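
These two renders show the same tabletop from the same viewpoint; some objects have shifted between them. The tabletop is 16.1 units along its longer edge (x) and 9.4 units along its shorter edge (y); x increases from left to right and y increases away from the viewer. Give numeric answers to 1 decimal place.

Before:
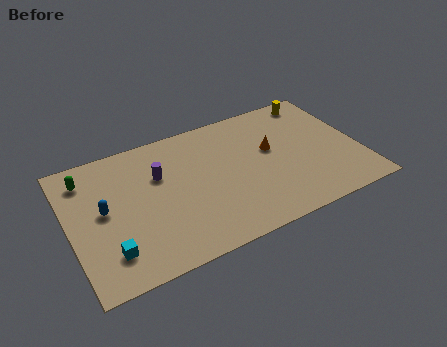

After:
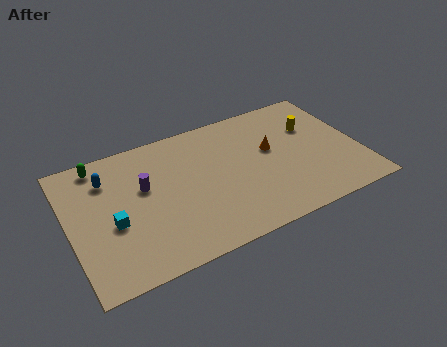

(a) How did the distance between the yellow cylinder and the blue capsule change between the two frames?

-1.3

The distance was about 12.8 in the first image and 11.5 in the second, so they moved 1.3 units closer together.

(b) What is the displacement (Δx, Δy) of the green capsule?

(0.8, 0.7)

The green capsule was at about (1.2, 7.6) and moved to about (2.0, 8.3).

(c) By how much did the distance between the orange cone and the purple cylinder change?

+0.9

They were about 6.2 units apart before and 7.1 after — 0.9 units further apart.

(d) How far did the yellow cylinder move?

2.1

From (14.3, 8.3) to (13.8, 6.3), the yellow cylinder covered √(0.5² + 2.0²) ≈ 2.1 units.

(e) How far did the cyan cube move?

1.8

The cyan cube moved from about (1.9, 2.1) to (2.3, 3.9), a distance of √(0.4² + 1.8²) ≈ 1.8.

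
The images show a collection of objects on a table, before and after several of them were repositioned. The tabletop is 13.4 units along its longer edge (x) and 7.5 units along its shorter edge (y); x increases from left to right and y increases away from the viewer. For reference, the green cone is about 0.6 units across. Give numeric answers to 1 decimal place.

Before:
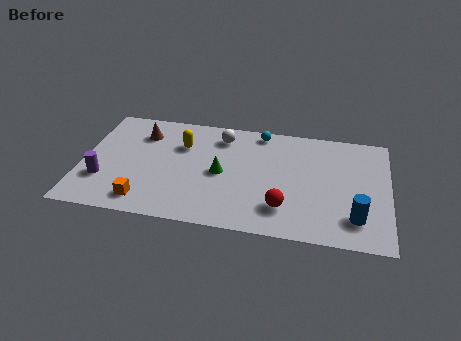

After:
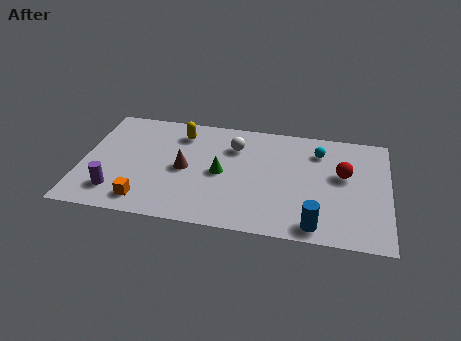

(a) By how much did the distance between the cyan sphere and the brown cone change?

+0.9

They were about 5.3 units apart before and 6.2 after — 0.9 units further apart.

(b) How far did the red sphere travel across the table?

3.6

From (8.9, 1.8) to (11.4, 4.4), the red sphere covered √(2.5² + 2.6²) ≈ 3.6 units.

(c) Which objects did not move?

the green cone and the orange cube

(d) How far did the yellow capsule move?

0.8

The yellow capsule was near (4.3, 5.2) before and (4.2, 6.0) after, so it travelled √(0.1² + 0.8²) ≈ 0.8 units.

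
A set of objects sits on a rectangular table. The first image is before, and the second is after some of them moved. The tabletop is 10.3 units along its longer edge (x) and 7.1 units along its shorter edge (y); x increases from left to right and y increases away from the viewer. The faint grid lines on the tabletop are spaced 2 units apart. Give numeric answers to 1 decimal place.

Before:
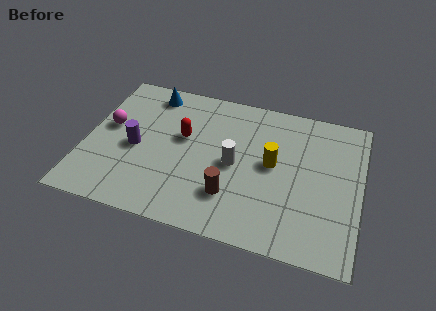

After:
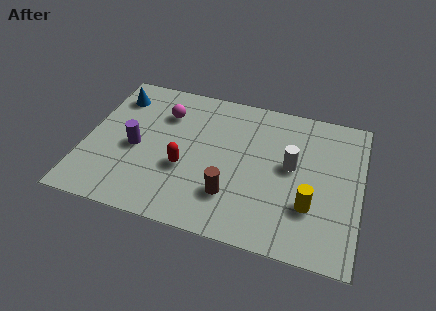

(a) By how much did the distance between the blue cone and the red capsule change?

+1.7

Before: roughly 2.4 units apart; after: 4.1. That's 1.7 units further apart.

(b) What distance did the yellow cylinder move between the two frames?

2.2

The yellow cylinder was near (7.0, 3.8) before and (8.5, 2.2) after, so it travelled √(1.5² + 1.6²) ≈ 2.2 units.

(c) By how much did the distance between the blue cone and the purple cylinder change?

-0.3

Before: roughly 2.9 units apart; after: 2.6. That's 0.3 units closer together.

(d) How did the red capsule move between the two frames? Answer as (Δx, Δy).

(0.2, -1.5)

From the two frames, the red capsule sits at roughly (3.6, 4.2) before and (3.8, 2.7) after.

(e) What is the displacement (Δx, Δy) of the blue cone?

(-1.3, -0.5)

The blue cone started near (2.2, 6.1) and ended near (0.9, 5.6).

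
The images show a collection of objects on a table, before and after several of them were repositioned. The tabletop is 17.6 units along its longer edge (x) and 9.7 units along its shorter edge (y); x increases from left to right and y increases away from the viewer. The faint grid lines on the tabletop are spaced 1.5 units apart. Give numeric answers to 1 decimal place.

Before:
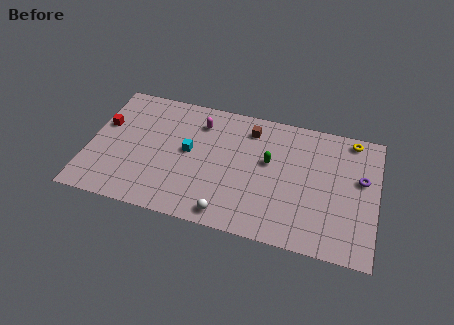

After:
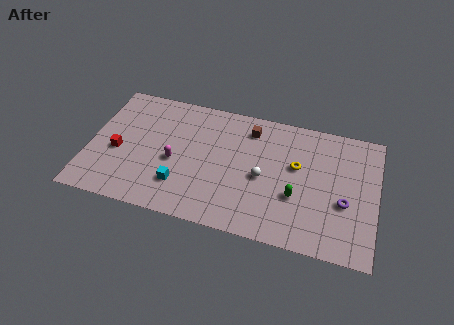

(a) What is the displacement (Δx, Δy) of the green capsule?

(1.8, -2.2)

The green capsule started near (11.0, 5.7) and ended near (12.8, 3.5).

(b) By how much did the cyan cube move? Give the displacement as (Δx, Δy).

(-0.3, -2.7)

The cyan cube was at about (6.1, 5.2) and moved to about (5.8, 2.5).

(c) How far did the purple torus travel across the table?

2.2

The purple torus was near (16.6, 5.8) before and (15.7, 3.8) after, so it travelled √(0.9² + 2.0²) ≈ 2.2 units.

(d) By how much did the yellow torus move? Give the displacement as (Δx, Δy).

(-3.2, -2.9)

The yellow torus started near (15.9, 8.7) and ended near (12.7, 5.8).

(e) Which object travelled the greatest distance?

the yellow torus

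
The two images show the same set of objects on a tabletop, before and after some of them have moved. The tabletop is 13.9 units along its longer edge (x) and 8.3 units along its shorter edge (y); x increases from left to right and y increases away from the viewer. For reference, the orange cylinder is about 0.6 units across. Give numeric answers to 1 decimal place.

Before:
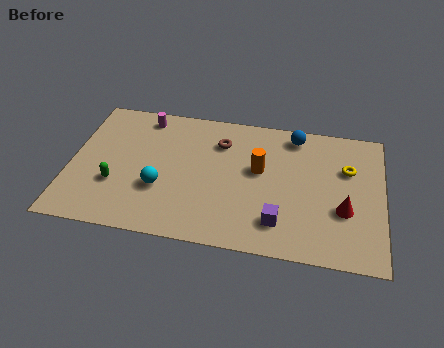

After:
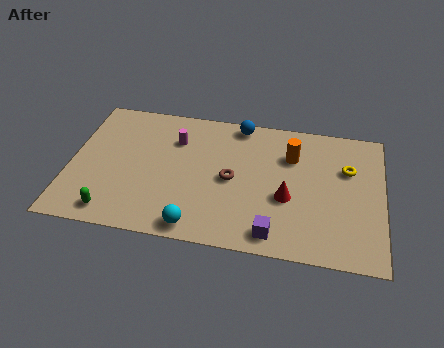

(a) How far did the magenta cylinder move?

1.9

The magenta cylinder was near (3.1, 7.2) before and (4.6, 6.0) after, so it travelled √(1.5² + 1.2²) ≈ 1.9 units.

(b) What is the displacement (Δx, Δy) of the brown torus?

(0.6, -2.2)

From the two frames, the brown torus sits at roughly (6.6, 6.2) before and (7.2, 4.0) after.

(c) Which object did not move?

the yellow torus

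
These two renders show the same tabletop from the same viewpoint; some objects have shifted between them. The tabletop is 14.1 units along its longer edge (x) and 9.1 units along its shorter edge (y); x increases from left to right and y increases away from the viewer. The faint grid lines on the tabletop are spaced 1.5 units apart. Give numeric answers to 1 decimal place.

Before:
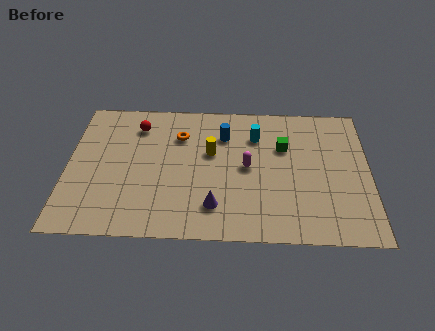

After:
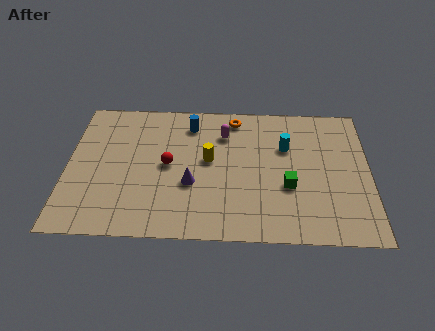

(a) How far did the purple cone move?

1.8

From (6.9, 2.0) to (5.8, 3.4), the purple cone covered √(1.1² + 1.4²) ≈ 1.8 units.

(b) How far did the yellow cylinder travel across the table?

0.5

The yellow cylinder was near (6.7, 5.5) before and (6.6, 5.0) after, so it travelled √(0.1² + 0.5²) ≈ 0.5 units.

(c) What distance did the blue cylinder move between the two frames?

1.7

The blue cylinder was near (7.3, 6.7) before and (5.7, 7.4) after, so it travelled √(1.6² + 0.7²) ≈ 1.7 units.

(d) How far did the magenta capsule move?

2.5

The magenta capsule moved from about (8.4, 4.6) to (7.3, 6.8), a distance of √(1.1² + 2.2²) ≈ 2.5.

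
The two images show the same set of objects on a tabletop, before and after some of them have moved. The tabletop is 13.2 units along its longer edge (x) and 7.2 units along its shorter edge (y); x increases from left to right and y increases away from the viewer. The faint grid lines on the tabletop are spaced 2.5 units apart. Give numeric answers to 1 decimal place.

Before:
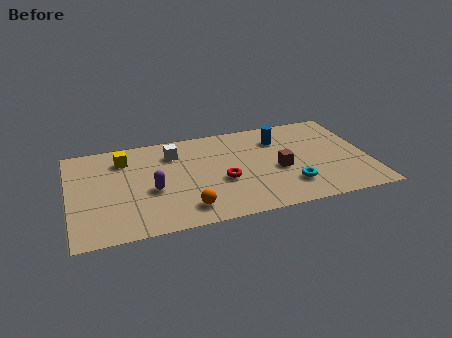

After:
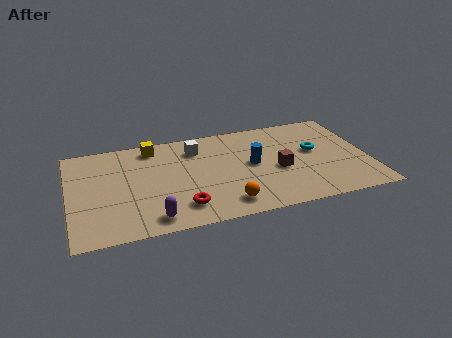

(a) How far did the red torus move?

2.4

From (6.7, 2.9) to (4.8, 1.5), the red torus covered √(1.9² + 1.4²) ≈ 2.4 units.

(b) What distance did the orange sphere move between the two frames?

1.7

From (5.0, 1.3) to (6.7, 1.2), the orange sphere covered √(1.7² + 0.1²) ≈ 1.7 units.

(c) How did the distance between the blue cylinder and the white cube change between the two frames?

-1.7

They were about 4.7 units apart before and 3.0 after — 1.7 units closer together.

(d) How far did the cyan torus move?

2.6

From (9.6, 1.8) to (10.9, 4.1), the cyan torus covered √(1.3² + 2.3²) ≈ 2.6 units.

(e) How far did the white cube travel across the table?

1.0

The white cube was near (4.7, 5.5) before and (5.7, 5.6) after, so it travelled √(1.0² + 0.1²) ≈ 1.0 units.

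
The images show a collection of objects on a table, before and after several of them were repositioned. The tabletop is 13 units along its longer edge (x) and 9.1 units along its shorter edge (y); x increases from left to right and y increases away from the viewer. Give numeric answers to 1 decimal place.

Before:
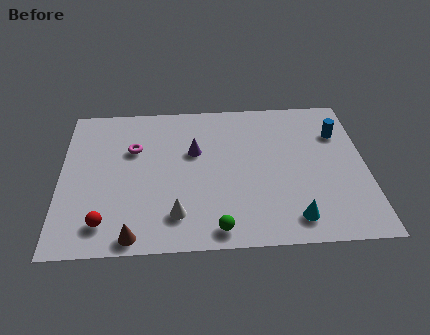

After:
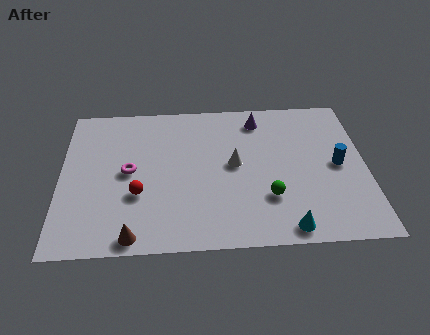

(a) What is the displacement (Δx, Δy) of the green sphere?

(2.2, 1.7)

From the two frames, the green sphere sits at roughly (6.6, 1.0) before and (8.8, 2.7) after.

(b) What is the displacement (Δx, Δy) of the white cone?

(2.5, 2.9)

From the two frames, the white cone sits at roughly (4.9, 1.9) before and (7.4, 4.8) after.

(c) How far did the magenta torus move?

1.4

From (3.1, 6.0) to (2.9, 4.6), the magenta torus covered √(0.2² + 1.4²) ≈ 1.4 units.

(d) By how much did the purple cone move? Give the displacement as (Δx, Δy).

(2.8, 1.9)

The purple cone started near (5.7, 5.7) and ended near (8.5, 7.6).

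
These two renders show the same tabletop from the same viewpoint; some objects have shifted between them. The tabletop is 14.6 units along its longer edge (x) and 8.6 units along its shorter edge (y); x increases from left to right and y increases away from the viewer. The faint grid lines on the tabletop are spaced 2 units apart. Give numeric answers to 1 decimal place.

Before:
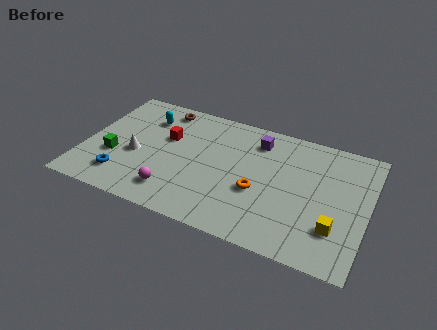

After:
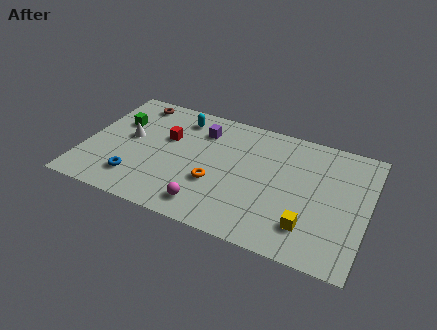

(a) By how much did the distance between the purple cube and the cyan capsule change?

-4.5

The distance was about 5.8 in the first image and 1.3 in the second, so they moved 4.5 units closer together.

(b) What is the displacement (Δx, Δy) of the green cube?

(-0.1, 2.6)

The green cube started near (1.6, 3.1) and ended near (1.5, 5.7).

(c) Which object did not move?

the red cube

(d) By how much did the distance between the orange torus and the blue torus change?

-2.9

Before: roughly 7.1 units apart; after: 4.2. That's 2.9 units closer together.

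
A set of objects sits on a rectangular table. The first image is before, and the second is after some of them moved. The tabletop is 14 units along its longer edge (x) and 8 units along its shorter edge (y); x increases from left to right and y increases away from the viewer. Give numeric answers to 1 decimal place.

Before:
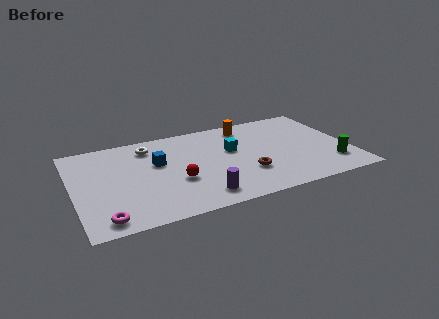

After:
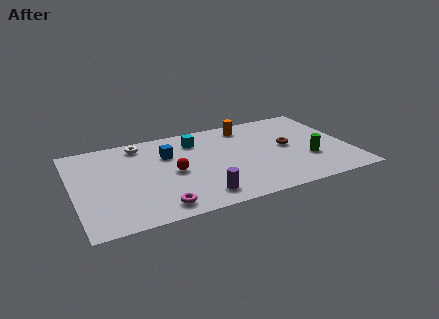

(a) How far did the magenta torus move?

2.7

The magenta torus moved from about (1.3, 1.0) to (4.0, 1.1), a distance of √(2.7² + 0.1²) ≈ 2.7.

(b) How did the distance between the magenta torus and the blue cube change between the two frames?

-0.4

The distance was about 4.9 in the first image and 4.5 in the second, so they moved 0.4 units closer together.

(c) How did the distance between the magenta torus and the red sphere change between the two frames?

-1.4

They were about 4.3 units apart before and 2.9 after — 1.4 units closer together.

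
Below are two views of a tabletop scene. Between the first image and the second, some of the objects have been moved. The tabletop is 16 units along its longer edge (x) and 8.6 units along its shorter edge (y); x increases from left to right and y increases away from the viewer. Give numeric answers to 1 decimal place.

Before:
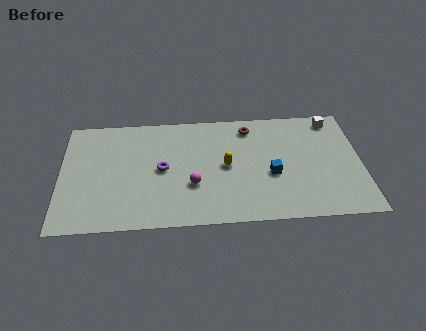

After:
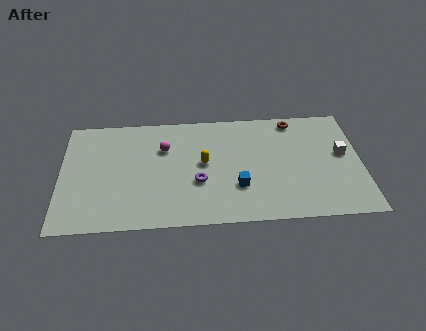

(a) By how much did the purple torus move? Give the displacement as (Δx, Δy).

(1.9, -1.1)

The purple torus started near (5.4, 4.3) and ended near (7.3, 3.2).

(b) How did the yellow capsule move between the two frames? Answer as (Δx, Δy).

(-1.2, 0.3)

From the two frames, the yellow capsule sits at roughly (8.8, 4.3) before and (7.6, 4.6) after.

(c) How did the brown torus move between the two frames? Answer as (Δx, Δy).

(2.4, 0.4)

From the two frames, the brown torus sits at roughly (10.1, 7.2) before and (12.5, 7.6) after.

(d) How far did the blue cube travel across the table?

2.0

The blue cube was near (11.2, 3.5) before and (9.4, 2.7) after, so it travelled √(1.8² + 0.8²) ≈ 2.0 units.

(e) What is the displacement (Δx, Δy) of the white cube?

(0.4, -2.7)

From the two frames, the white cube sits at roughly (14.6, 7.5) before and (15.0, 4.8) after.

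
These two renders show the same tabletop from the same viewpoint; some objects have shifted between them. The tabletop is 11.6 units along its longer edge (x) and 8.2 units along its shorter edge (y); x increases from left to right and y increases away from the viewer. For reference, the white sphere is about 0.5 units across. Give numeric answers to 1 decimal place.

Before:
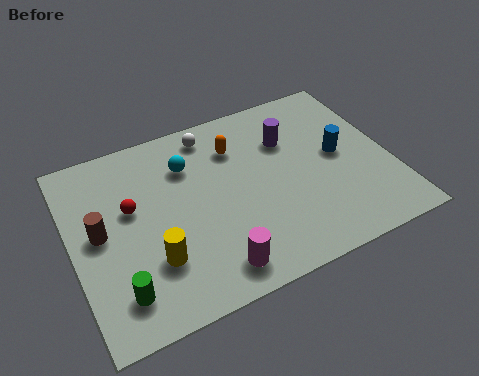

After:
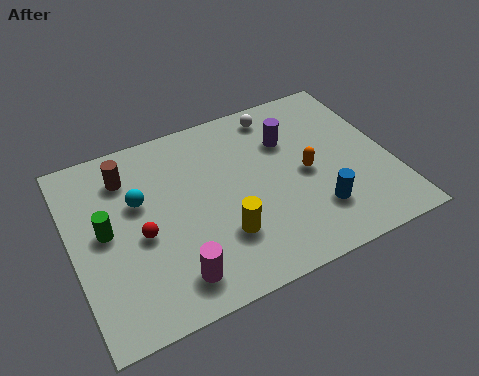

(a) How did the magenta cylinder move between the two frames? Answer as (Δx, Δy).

(-1.4, 0.2)

The magenta cylinder was at about (4.7, 1.2) and moved to about (3.3, 1.4).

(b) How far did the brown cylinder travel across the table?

2.4

From (1.0, 4.3) to (2.2, 6.4), the brown cylinder covered √(1.2² + 2.1²) ≈ 2.4 units.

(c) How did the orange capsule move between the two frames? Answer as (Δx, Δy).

(2.3, -2.2)

From the two frames, the orange capsule sits at roughly (6.2, 6.1) before and (8.5, 3.9) after.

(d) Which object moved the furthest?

the orange capsule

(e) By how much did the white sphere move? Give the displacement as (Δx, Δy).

(2.5, 0.0)

The white sphere was at about (5.4, 7.1) and moved to about (7.9, 7.1).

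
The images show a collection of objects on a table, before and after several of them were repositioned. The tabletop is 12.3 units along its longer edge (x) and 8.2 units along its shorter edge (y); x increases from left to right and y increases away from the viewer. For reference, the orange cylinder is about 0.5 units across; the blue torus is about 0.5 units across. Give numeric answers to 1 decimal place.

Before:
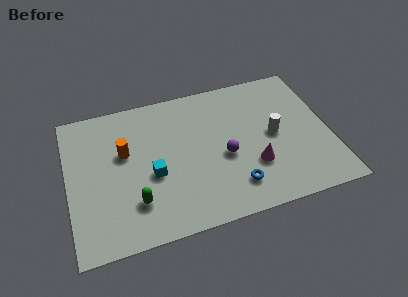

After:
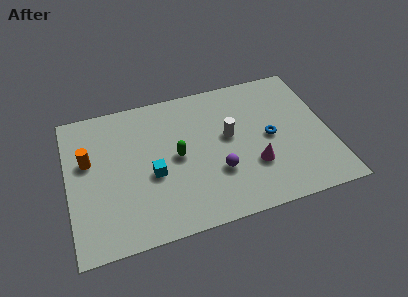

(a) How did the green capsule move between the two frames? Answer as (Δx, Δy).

(2.1, 2.0)

The green capsule started near (3.0, 2.1) and ended near (5.1, 4.1).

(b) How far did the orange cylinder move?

1.7

From (2.7, 5.0) to (1.0, 5.0), the orange cylinder covered √(1.7² + 0.0²) ≈ 1.7 units.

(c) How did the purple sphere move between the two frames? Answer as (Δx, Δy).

(-0.4, -0.8)

The purple sphere was at about (7.3, 3.5) and moved to about (6.9, 2.7).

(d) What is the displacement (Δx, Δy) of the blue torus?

(1.9, 2.3)

From the two frames, the blue torus sits at roughly (7.6, 1.7) before and (9.5, 4.0) after.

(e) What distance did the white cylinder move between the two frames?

2.2

The white cylinder was near (9.7, 4.1) before and (7.6, 4.6) after, so it travelled √(2.1² + 0.5²) ≈ 2.2 units.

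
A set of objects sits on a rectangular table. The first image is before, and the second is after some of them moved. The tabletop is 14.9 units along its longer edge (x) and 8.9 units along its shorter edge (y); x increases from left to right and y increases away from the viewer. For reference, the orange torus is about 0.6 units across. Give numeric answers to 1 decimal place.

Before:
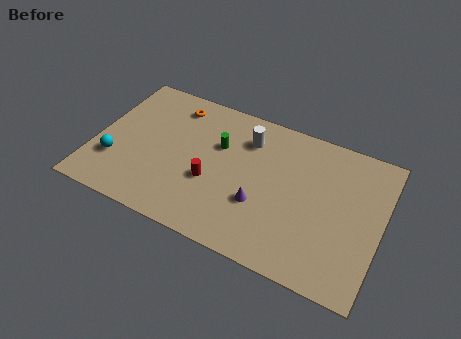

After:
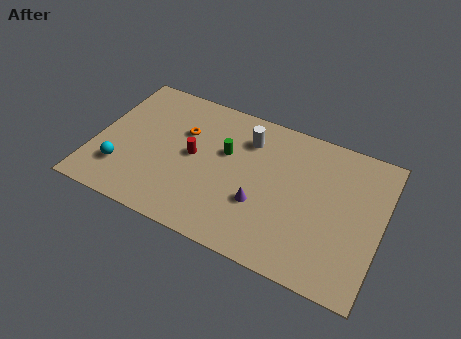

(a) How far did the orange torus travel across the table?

1.7

The orange torus was near (3.7, 7.4) before and (4.4, 5.9) after, so it travelled √(0.7² + 1.5²) ≈ 1.7 units.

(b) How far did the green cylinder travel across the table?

0.5

The green cylinder was near (6.3, 5.8) before and (6.7, 5.5) after, so it travelled √(0.4² + 0.3²) ≈ 0.5 units.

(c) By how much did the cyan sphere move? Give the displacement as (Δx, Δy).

(0.4, -0.4)

From the two frames, the cyan sphere sits at roughly (1.2, 2.7) before and (1.6, 2.3) after.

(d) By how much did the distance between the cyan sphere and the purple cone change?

-0.4

Before: roughly 7.6 units apart; after: 7.2. That's 0.4 units closer together.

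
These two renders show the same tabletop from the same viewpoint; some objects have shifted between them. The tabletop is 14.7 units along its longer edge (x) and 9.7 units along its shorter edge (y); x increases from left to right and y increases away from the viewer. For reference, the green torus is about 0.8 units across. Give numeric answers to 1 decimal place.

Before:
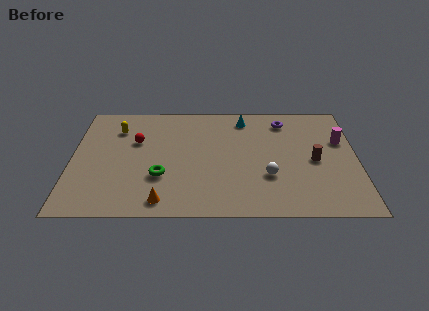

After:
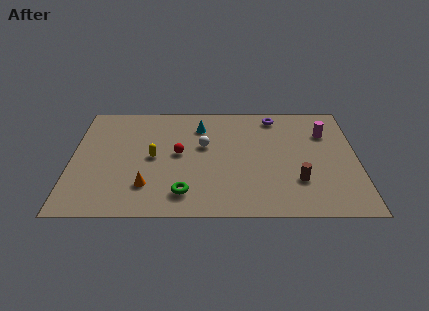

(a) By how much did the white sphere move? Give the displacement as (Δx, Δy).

(-3.3, 2.6)

The white sphere was at about (10.1, 3.2) and moved to about (6.8, 5.8).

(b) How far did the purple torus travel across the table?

0.6

The purple torus moved from about (11.0, 8.0) to (10.5, 8.4), a distance of √(0.5² + 0.4²) ≈ 0.6.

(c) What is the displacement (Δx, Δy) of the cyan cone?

(-2.3, -0.7)

The cyan cone started near (8.9, 8.2) and ended near (6.6, 7.5).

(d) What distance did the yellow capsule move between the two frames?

3.1

The yellow capsule was near (2.3, 7.3) before and (4.2, 4.8) after, so it travelled √(1.9² + 2.5²) ≈ 3.1 units.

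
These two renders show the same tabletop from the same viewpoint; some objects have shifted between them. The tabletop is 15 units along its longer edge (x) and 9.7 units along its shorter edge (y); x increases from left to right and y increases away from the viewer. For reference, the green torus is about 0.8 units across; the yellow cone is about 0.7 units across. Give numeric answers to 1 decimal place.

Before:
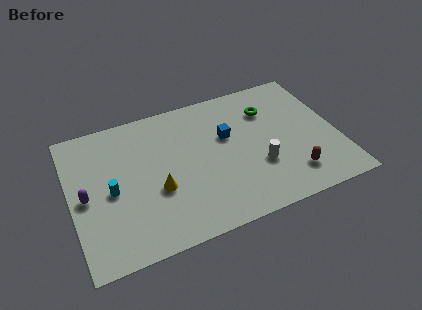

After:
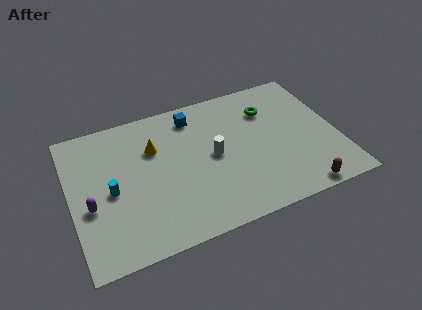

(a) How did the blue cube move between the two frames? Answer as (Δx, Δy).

(-1.7, 2.1)

From the two frames, the blue cube sits at roughly (8.9, 6.0) before and (7.2, 8.1) after.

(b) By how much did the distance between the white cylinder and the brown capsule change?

+3.9

Before: roughly 2.1 units apart; after: 6.0. That's 3.9 units further apart.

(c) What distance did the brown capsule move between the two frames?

1.2

The brown capsule was near (12.1, 2.0) before and (12.4, 0.8) after, so it travelled √(0.3² + 1.2²) ≈ 1.2 units.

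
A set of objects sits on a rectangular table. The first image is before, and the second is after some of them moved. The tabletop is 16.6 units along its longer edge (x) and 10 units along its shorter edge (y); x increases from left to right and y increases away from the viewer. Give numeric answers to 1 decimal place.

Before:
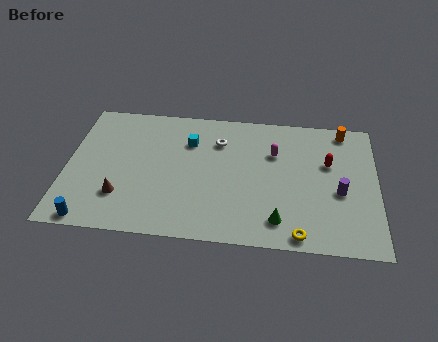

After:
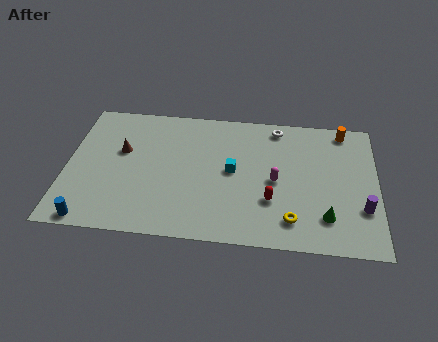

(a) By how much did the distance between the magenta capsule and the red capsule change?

-1.4

Before: roughly 2.9 units apart; after: 1.5. That's 1.4 units closer together.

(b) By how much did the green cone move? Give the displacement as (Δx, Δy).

(2.5, 0.5)

From the two frames, the green cone sits at roughly (11.4, 1.8) before and (13.9, 2.3) after.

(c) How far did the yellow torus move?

1.1

From (12.5, 0.9) to (12.1, 1.9), the yellow torus covered √(0.4² + 1.0²) ≈ 1.1 units.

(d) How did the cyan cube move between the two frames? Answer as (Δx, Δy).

(2.4, -2.0)

From the two frames, the cyan cube sits at roughly (6.5, 7.2) before and (8.9, 5.2) after.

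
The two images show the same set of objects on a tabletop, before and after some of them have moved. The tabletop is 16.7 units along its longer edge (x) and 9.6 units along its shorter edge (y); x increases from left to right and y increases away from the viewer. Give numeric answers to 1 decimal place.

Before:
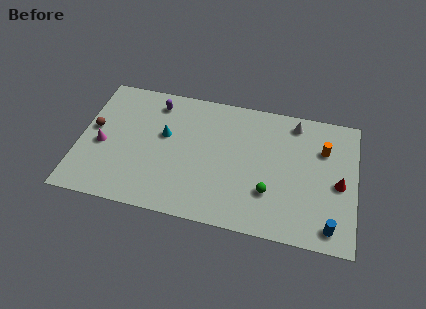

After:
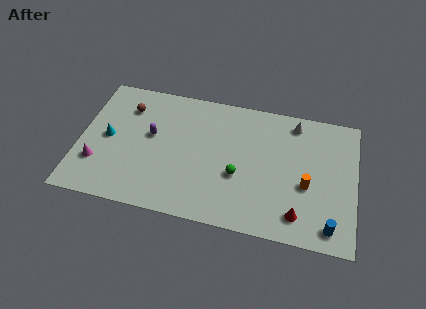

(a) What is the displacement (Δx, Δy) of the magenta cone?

(-0.2, -1.4)

From the two frames, the magenta cone sits at roughly (1.4, 4.2) before and (1.2, 2.8) after.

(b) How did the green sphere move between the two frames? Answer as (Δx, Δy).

(-1.9, 0.8)

The green sphere started near (11.6, 2.9) and ended near (9.7, 3.7).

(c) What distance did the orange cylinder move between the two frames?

2.9

The orange cylinder was near (14.7, 6.7) before and (13.8, 3.9) after, so it travelled √(0.9² + 2.8²) ≈ 2.9 units.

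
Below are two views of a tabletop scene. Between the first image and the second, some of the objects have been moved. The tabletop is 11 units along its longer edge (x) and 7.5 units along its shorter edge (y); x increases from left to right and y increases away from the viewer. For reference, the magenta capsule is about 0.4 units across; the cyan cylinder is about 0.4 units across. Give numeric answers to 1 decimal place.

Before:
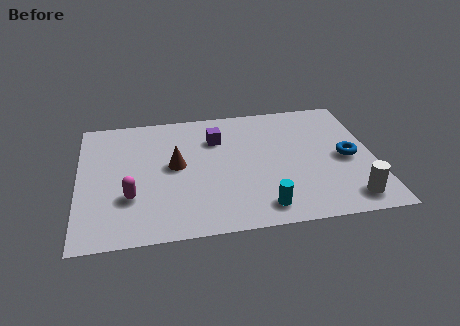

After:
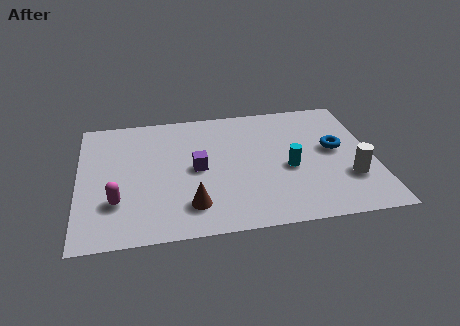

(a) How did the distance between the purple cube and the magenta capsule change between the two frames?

-1.1

They were about 4.5 units apart before and 3.4 after — 1.1 units closer together.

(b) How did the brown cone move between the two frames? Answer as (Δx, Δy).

(0.5, -2.4)

The brown cone was at about (3.6, 4.0) and moved to about (4.1, 1.6).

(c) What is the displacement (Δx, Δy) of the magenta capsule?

(-0.5, -0.2)

The magenta capsule was at about (1.9, 2.4) and moved to about (1.4, 2.2).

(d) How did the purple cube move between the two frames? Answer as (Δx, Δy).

(-0.8, -1.7)

From the two frames, the purple cube sits at roughly (5.2, 5.4) before and (4.4, 3.7) after.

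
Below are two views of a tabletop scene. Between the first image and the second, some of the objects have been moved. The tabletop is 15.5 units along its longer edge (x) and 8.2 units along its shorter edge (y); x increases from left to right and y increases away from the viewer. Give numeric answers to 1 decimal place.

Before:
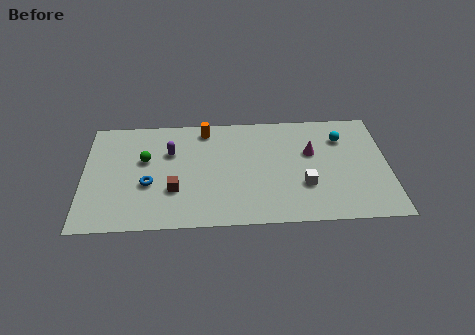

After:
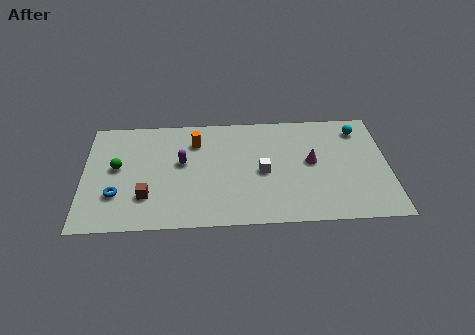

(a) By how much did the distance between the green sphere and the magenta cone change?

+1.4

Before: roughly 8.5 units apart; after: 9.9. That's 1.4 units further apart.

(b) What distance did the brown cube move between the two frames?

1.5

The brown cube moved from about (4.6, 2.7) to (3.2, 2.3), a distance of √(1.4² + 0.4²) ≈ 1.5.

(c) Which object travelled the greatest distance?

the white cube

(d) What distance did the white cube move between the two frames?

2.4

From (11.2, 2.7) to (9.1, 3.8), the white cube covered √(2.1² + 1.1²) ≈ 2.4 units.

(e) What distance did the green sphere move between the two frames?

1.5

From (3.1, 5.0) to (1.7, 4.5), the green sphere covered √(1.4² + 0.5²) ≈ 1.5 units.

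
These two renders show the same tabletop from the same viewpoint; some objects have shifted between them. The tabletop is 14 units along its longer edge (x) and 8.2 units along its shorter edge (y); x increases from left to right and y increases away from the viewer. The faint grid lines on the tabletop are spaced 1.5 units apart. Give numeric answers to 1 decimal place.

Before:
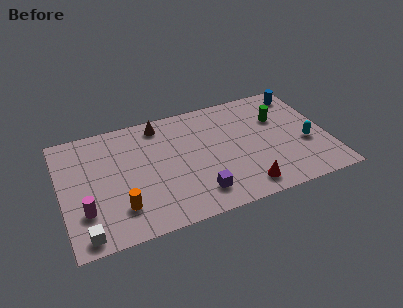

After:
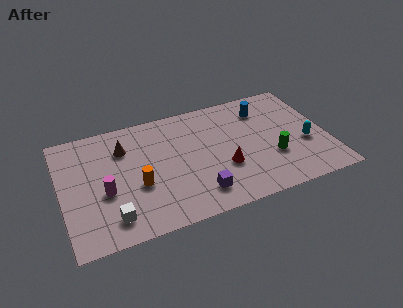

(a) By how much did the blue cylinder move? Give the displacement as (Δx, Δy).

(-2.1, -0.6)

The blue cylinder was at about (13.0, 7.0) and moved to about (10.9, 6.4).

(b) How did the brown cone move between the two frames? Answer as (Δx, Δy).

(-2.0, -1.1)

The brown cone was at about (5.4, 7.1) and moved to about (3.4, 6.0).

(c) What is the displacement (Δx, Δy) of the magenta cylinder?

(1.1, 0.9)

From the two frames, the magenta cylinder sits at roughly (1.1, 2.4) before and (2.2, 3.3) after.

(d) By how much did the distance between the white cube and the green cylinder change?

-2.9

Before: roughly 11.6 units apart; after: 8.7. That's 2.9 units closer together.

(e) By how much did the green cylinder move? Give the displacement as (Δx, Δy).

(-0.6, -2.7)

From the two frames, the green cylinder sits at roughly (11.6, 5.5) before and (11.0, 2.8) after.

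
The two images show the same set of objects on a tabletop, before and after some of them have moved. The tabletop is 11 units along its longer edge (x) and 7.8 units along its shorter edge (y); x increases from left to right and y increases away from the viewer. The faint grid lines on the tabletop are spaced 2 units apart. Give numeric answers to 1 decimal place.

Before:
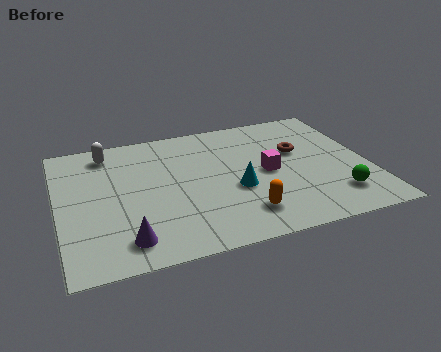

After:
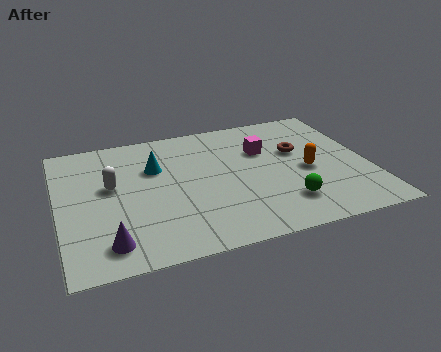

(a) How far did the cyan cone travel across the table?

3.4

The cyan cone moved from about (6.2, 3.1) to (3.5, 5.2), a distance of √(2.7² + 2.1²) ≈ 3.4.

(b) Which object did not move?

the brown torus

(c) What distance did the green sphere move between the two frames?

1.8

The green sphere moved from about (9.6, 1.7) to (7.8, 1.8), a distance of √(1.8² + 0.1²) ≈ 1.8.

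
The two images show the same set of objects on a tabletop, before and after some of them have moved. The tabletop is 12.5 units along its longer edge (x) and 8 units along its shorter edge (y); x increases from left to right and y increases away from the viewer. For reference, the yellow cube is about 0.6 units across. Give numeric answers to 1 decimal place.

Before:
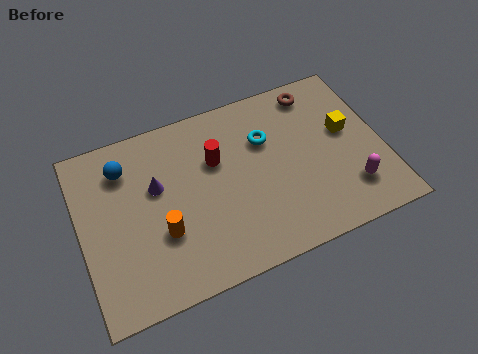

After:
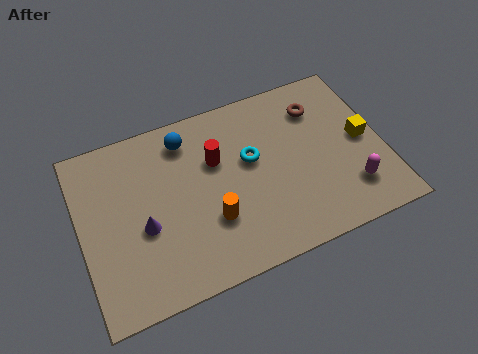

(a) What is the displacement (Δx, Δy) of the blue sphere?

(2.6, 0.4)

The blue sphere started near (2.0, 6.2) and ended near (4.6, 6.6).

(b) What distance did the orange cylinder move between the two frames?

2.0

The orange cylinder moved from about (3.2, 2.8) to (5.2, 2.6), a distance of √(2.0² + 0.2²) ≈ 2.0.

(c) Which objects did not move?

the magenta capsule and the red cylinder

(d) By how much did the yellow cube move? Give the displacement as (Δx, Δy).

(0.6, -0.6)

The yellow cube was at about (11.1, 4.6) and moved to about (11.7, 4.0).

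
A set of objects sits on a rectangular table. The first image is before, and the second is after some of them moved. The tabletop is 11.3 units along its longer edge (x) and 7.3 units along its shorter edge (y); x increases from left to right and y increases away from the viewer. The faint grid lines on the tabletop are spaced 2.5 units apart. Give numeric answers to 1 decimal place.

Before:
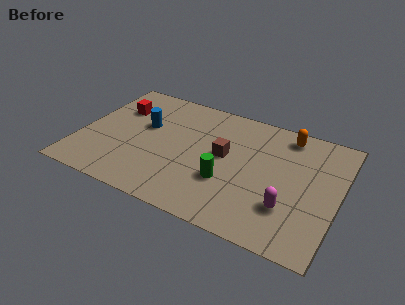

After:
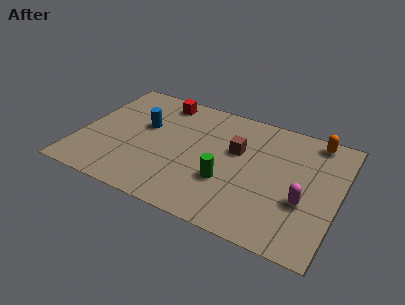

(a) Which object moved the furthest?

the red cube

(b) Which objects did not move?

the blue cylinder and the green cylinder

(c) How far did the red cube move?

2.2

From (1.4, 5.1) to (3.2, 6.3), the red cube covered √(1.8² + 1.2²) ≈ 2.2 units.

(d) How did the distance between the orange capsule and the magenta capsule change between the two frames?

-0.4

They were about 4.2 units apart before and 3.8 after — 0.4 units closer together.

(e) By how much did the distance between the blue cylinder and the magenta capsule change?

+0.4

The distance was about 7.0 in the first image and 7.4 in the second, so they moved 0.4 units further apart.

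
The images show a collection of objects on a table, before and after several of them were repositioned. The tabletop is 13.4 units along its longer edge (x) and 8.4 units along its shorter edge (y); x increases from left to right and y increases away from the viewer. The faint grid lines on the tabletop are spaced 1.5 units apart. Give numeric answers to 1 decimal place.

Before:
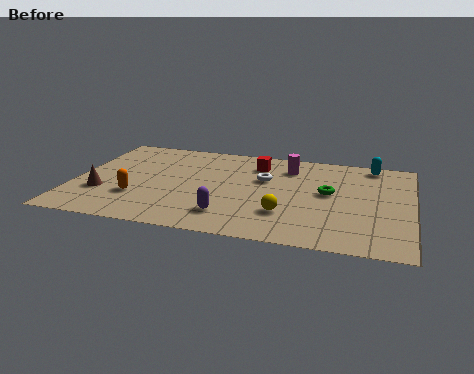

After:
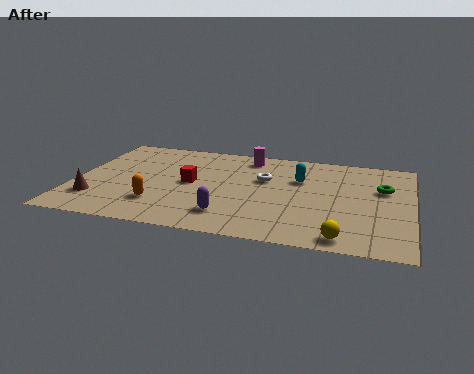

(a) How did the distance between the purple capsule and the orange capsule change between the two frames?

-1.0

Before: roughly 3.8 units apart; after: 2.8. That's 1.0 units closer together.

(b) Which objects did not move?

the purple capsule and the white torus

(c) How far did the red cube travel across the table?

3.4

The red cube was near (7.1, 6.6) before and (4.6, 4.3) after, so it travelled √(2.5² + 2.3²) ≈ 3.4 units.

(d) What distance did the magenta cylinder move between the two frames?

1.8

The magenta cylinder moved from about (8.4, 6.6) to (6.7, 7.2), a distance of √(1.7² + 0.6²) ≈ 1.8.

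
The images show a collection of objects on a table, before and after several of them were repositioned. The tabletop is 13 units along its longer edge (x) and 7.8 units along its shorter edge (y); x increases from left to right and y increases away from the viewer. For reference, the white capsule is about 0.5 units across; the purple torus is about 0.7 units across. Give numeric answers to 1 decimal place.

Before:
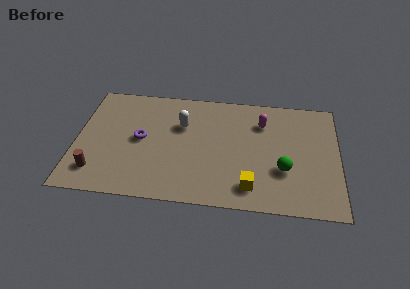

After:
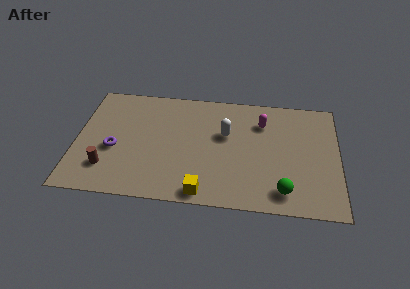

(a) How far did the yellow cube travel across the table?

2.4

From (8.7, 1.4) to (6.4, 0.8), the yellow cube covered √(2.3² + 0.6²) ≈ 2.4 units.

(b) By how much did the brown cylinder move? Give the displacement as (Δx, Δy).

(0.5, 0.3)

The brown cylinder started near (1.1, 1.6) and ended near (1.6, 1.9).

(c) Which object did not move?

the magenta capsule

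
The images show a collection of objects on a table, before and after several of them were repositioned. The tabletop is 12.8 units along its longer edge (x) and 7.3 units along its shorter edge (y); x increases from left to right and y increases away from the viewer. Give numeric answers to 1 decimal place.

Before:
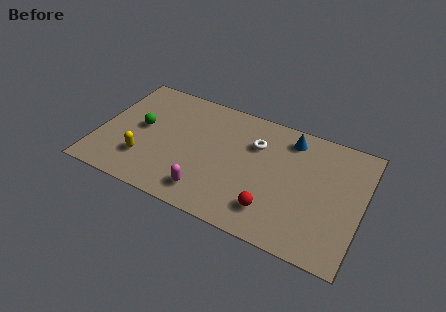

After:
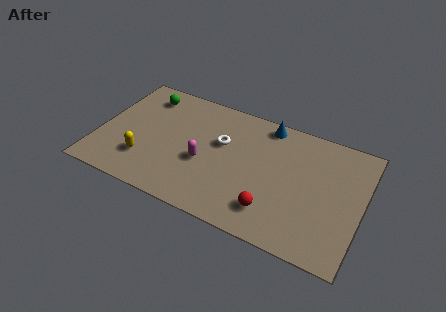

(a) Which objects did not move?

the yellow capsule and the red sphere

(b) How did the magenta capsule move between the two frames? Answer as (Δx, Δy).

(-0.4, 1.7)

The magenta capsule was at about (5.6, 1.3) and moved to about (5.2, 3.0).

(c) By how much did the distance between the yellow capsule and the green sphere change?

+2.1

Before: roughly 1.9 units apart; after: 4.0. That's 2.1 units further apart.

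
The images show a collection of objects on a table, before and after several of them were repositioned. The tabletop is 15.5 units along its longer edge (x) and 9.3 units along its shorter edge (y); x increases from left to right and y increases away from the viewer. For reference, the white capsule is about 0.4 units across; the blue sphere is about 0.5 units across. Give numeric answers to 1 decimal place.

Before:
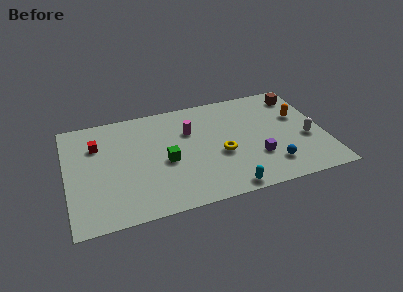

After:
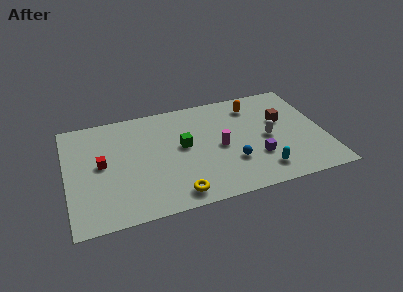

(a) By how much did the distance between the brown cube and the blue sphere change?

-1.8

Before: roughly 6.1 units apart; after: 4.3. That's 1.8 units closer together.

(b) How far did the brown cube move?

2.3

The brown cube was near (14.3, 7.7) before and (13.1, 5.7) after, so it travelled √(1.2² + 2.0²) ≈ 2.3 units.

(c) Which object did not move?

the purple cube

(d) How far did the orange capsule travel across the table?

3.1

The orange capsule moved from about (14.1, 5.8) to (11.5, 7.5), a distance of √(2.6² + 1.7²) ≈ 3.1.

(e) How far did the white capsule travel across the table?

2.4

The white capsule was near (14.4, 3.7) before and (12.1, 4.4) after, so it travelled √(2.3² + 0.7²) ≈ 2.4 units.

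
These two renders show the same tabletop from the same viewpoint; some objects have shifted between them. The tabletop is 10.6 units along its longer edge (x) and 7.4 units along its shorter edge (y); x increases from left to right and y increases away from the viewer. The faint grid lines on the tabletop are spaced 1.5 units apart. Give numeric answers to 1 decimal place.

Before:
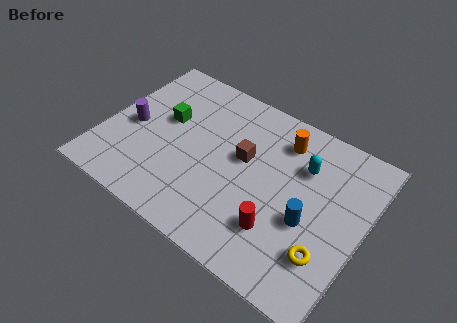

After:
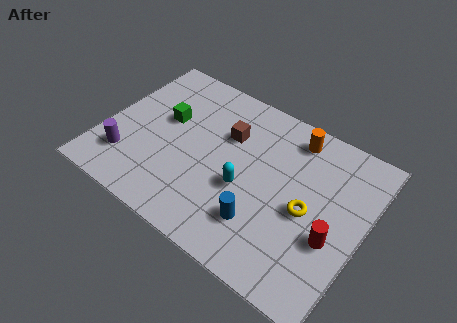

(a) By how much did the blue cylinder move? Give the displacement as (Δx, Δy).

(-1.7, -1.1)

The blue cylinder started near (8.5, 3.0) and ended near (6.8, 1.9).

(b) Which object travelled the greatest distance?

the cyan capsule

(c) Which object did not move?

the green cube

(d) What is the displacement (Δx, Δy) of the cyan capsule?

(-2.0, -2.2)

The cyan capsule was at about (7.9, 5.2) and moved to about (5.9, 3.0).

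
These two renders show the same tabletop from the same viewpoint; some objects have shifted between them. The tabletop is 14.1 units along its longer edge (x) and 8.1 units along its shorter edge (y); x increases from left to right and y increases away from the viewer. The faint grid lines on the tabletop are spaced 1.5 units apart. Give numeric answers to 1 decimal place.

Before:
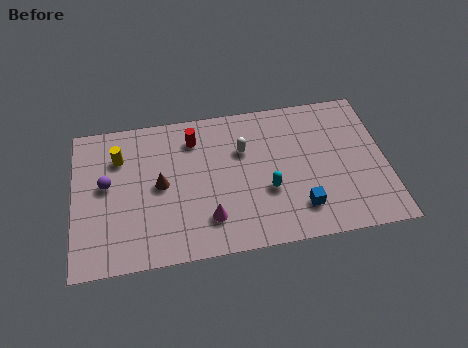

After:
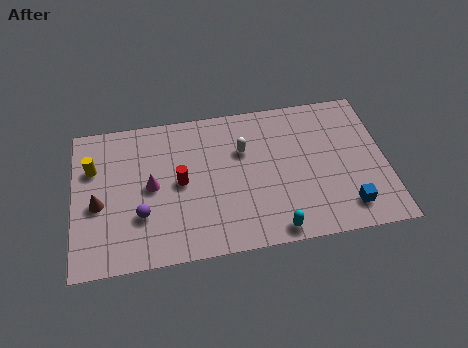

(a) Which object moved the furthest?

the magenta cone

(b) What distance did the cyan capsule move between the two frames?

2.2

From (8.7, 3.0) to (8.9, 0.8), the cyan capsule covered √(0.2² + 2.2²) ≈ 2.2 units.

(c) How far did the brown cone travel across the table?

2.9

From (3.9, 4.1) to (1.1, 3.5), the brown cone covered √(2.8² + 0.6²) ≈ 2.9 units.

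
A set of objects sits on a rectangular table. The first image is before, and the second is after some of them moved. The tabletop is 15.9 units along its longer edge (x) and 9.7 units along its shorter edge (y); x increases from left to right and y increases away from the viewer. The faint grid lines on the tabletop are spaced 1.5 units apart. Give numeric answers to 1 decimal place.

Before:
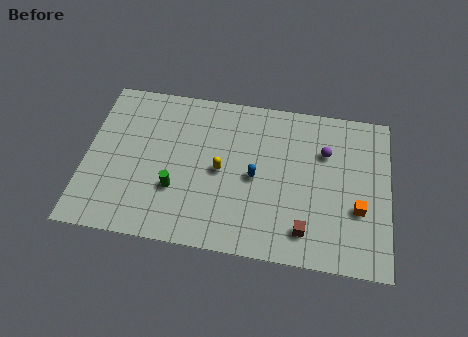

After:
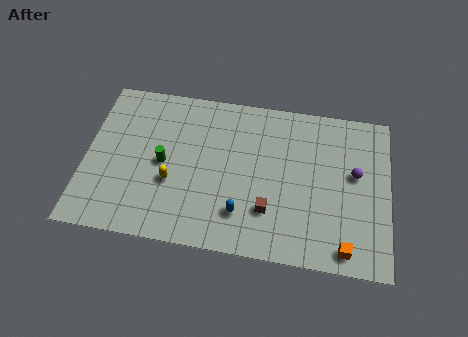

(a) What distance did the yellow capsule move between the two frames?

2.7

The yellow capsule moved from about (7.1, 4.7) to (4.6, 3.6), a distance of √(2.5² + 1.1²) ≈ 2.7.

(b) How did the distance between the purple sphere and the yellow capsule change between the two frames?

+3.9

They were about 5.8 units apart before and 9.7 after — 3.9 units further apart.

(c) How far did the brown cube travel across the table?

2.1

From (11.6, 1.8) to (9.7, 2.7), the brown cube covered √(1.9² + 0.9²) ≈ 2.1 units.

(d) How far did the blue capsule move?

2.4

The blue capsule was near (8.9, 4.6) before and (8.3, 2.3) after, so it travelled √(0.6² + 2.3²) ≈ 2.4 units.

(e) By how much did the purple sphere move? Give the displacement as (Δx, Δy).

(1.6, -1.1)

The purple sphere started near (12.5, 6.7) and ended near (14.1, 5.6).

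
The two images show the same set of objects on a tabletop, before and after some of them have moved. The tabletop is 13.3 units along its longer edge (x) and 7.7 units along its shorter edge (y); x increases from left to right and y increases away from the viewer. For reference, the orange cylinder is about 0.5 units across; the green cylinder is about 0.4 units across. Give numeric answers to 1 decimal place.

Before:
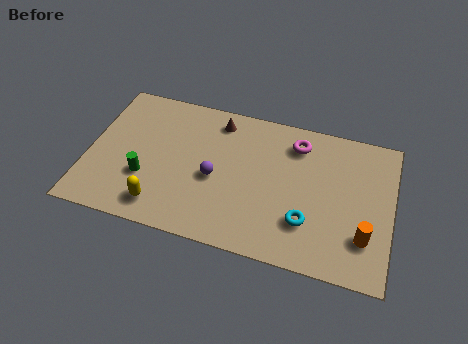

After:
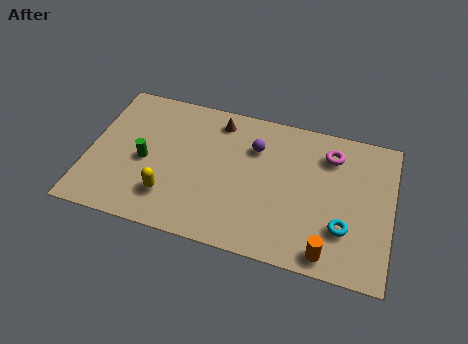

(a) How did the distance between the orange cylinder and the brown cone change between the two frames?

-0.4

They were about 8.0 units apart before and 7.6 after — 0.4 units closer together.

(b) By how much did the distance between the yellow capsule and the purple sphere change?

+2.0

Before: roughly 3.0 units apart; after: 5.0. That's 2.0 units further apart.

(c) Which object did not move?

the brown cone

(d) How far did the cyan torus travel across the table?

1.6

The cyan torus moved from about (9.7, 2.2) to (11.3, 2.3), a distance of √(1.6² + 0.1²) ≈ 1.6.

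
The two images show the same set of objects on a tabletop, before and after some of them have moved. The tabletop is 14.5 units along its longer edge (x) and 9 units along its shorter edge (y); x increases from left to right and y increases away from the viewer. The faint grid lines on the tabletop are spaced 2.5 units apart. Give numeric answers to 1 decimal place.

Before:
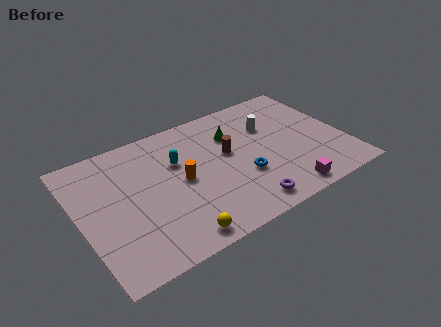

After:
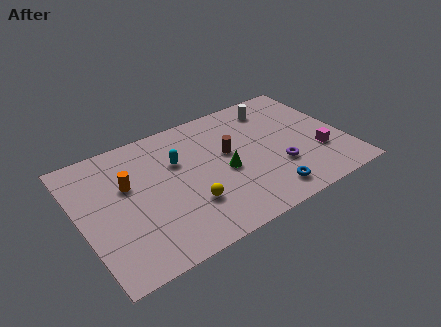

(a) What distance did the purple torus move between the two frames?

2.8

The purple torus was near (8.4, 1.2) before and (10.6, 2.9) after, so it travelled √(2.2² + 1.7²) ≈ 2.8 units.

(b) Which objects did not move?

the cyan capsule and the brown cylinder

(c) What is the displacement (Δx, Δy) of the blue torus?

(1.0, -1.8)

From the two frames, the blue torus sits at roughly (8.7, 3.2) before and (9.7, 1.4) after.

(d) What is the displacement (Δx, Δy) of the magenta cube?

(2.3, 1.9)

From the two frames, the magenta cube sits at roughly (10.6, 1.0) before and (12.9, 2.9) after.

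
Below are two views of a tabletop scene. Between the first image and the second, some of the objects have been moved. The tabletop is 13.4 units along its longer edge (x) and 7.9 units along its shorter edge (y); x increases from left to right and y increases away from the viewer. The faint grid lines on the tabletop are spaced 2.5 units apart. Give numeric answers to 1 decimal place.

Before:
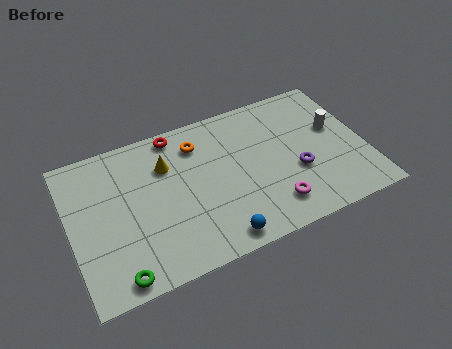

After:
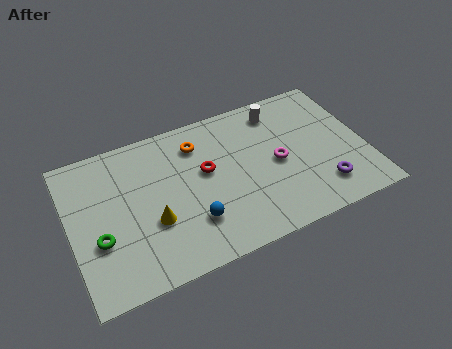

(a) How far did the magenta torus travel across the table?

2.3

The magenta torus moved from about (8.9, 1.6) to (9.4, 3.8), a distance of √(0.5² + 2.2²) ≈ 2.3.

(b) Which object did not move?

the orange torus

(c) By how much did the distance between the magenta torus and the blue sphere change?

+1.7

They were about 2.7 units apart before and 4.4 after — 1.7 units further apart.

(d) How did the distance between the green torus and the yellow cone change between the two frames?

-3.1

They were about 5.5 units apart before and 2.4 after — 3.1 units closer together.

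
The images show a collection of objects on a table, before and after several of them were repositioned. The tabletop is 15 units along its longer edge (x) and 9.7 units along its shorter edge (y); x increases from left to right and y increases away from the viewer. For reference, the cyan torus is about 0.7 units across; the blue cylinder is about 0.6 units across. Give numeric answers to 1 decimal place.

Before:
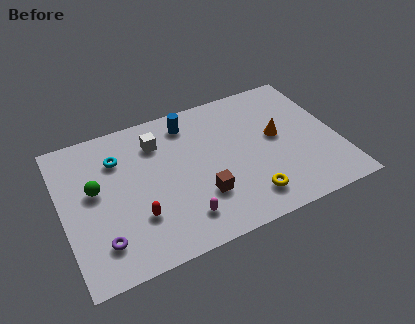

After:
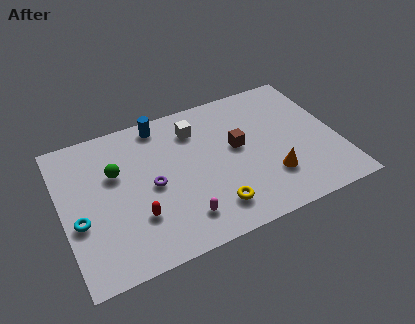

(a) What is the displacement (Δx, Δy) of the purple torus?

(3.0, 2.5)

The purple torus started near (1.8, 2.1) and ended near (4.8, 4.6).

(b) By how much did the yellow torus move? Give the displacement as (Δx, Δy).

(-1.9, 0.1)

The yellow torus was at about (9.7, 1.8) and moved to about (7.8, 1.9).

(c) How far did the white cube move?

2.1

The white cube was near (5.4, 7.4) before and (7.5, 7.5) after, so it travelled √(2.1² + 0.1²) ≈ 2.1 units.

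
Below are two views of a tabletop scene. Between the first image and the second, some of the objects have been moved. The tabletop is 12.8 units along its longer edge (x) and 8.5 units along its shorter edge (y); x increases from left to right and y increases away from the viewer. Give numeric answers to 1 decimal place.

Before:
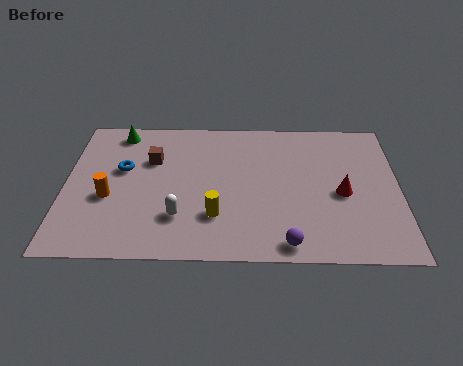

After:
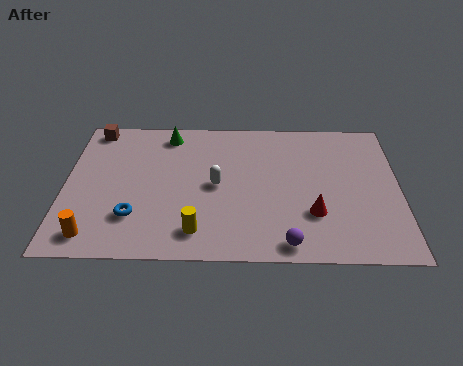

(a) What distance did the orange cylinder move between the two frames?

2.3

The orange cylinder moved from about (1.7, 3.4) to (1.2, 1.2), a distance of √(0.5² + 2.2²) ≈ 2.3.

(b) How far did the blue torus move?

2.8

The blue torus was near (2.2, 5.1) before and (2.7, 2.3) after, so it travelled √(0.5² + 2.8²) ≈ 2.8 units.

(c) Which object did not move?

the purple sphere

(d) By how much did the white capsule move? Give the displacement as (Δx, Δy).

(1.4, 1.9)

From the two frames, the white capsule sits at roughly (4.4, 2.3) before and (5.8, 4.2) after.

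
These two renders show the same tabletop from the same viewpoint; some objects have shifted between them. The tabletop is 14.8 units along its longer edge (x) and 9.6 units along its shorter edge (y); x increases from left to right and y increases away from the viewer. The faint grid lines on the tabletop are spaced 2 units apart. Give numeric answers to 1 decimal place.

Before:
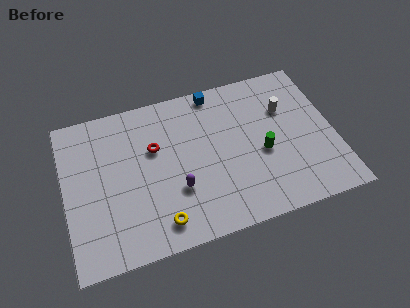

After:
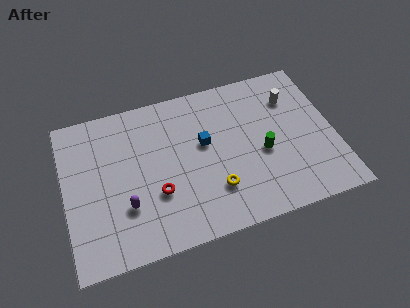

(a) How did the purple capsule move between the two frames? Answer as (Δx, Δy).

(-2.8, -0.2)

The purple capsule started near (6.0, 3.2) and ended near (3.2, 3.0).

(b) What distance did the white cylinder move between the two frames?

0.7

The white cylinder moved from about (12.3, 6.5) to (12.7, 7.1), a distance of √(0.4² + 0.6²) ≈ 0.7.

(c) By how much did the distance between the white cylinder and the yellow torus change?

-2.4

Before: roughly 8.9 units apart; after: 6.5. That's 2.4 units closer together.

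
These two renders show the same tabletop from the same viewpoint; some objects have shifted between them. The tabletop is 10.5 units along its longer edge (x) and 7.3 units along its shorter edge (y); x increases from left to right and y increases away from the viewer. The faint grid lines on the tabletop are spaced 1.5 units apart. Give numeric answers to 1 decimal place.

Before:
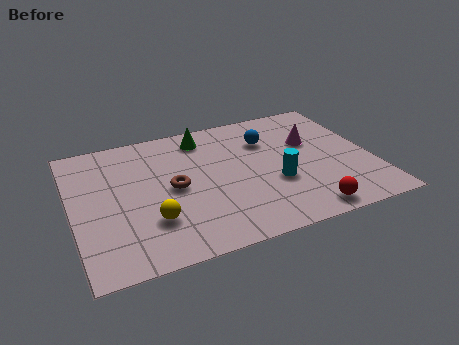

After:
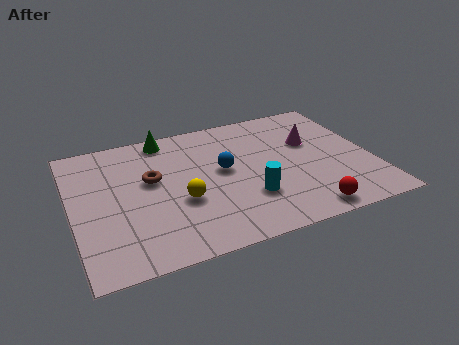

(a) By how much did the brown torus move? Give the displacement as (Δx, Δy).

(-0.7, 0.7)

The brown torus was at about (3.5, 3.6) and moved to about (2.8, 4.3).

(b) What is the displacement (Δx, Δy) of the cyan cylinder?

(-1.0, -0.5)

From the two frames, the cyan cylinder sits at roughly (7.0, 2.7) before and (6.0, 2.2) after.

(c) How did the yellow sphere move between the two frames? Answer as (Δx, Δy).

(1.1, 0.7)

The yellow sphere was at about (2.6, 2.1) and moved to about (3.7, 2.8).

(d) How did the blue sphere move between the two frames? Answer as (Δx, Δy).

(-1.7, -1.2)

From the two frames, the blue sphere sits at roughly (7.0, 5.2) before and (5.3, 4.0) after.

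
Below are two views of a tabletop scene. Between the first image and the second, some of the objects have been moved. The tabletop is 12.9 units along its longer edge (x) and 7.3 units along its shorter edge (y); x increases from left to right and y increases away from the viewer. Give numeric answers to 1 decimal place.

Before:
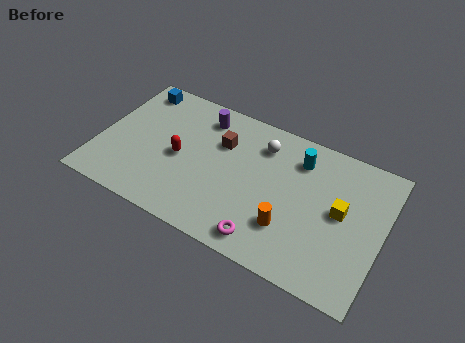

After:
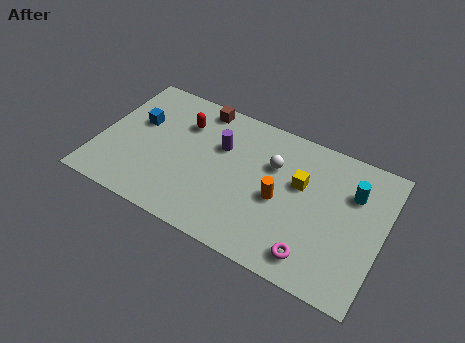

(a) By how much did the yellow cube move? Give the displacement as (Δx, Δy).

(-1.9, 0.6)

The yellow cube started near (11.0, 3.9) and ended near (9.1, 4.5).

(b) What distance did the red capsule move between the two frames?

1.9

The red capsule moved from about (3.7, 3.4) to (3.6, 5.3), a distance of √(0.1² + 1.9²) ≈ 1.9.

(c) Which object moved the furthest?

the cyan cylinder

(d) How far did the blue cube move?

1.8

The blue cube moved from about (1.2, 6.3) to (1.6, 4.5), a distance of √(0.4² + 1.8²) ≈ 1.8.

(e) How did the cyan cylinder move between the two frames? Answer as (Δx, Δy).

(2.5, -0.6)

The cyan cylinder was at about (8.9, 5.7) and moved to about (11.4, 5.1).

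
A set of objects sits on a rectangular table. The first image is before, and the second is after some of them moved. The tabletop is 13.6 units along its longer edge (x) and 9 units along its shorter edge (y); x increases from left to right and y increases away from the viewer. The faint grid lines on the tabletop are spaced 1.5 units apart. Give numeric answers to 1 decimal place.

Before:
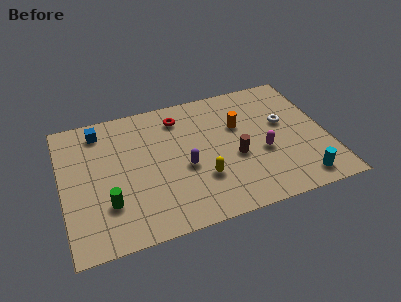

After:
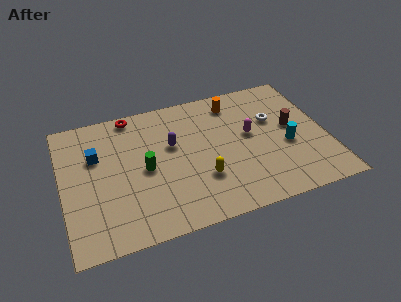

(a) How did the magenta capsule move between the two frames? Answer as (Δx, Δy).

(-0.5, 1.4)

From the two frames, the magenta capsule sits at roughly (10.2, 3.6) before and (9.7, 5.0) after.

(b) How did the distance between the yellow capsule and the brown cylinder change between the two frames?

+3.3

They were about 2.0 units apart before and 5.3 after — 3.3 units further apart.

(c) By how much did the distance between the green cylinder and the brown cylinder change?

+1.0

Before: roughly 6.7 units apart; after: 7.7. That's 1.0 units further apart.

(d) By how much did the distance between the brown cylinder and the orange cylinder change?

+1.7

They were about 2.1 units apart before and 3.8 after — 1.7 units further apart.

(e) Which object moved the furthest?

the brown cylinder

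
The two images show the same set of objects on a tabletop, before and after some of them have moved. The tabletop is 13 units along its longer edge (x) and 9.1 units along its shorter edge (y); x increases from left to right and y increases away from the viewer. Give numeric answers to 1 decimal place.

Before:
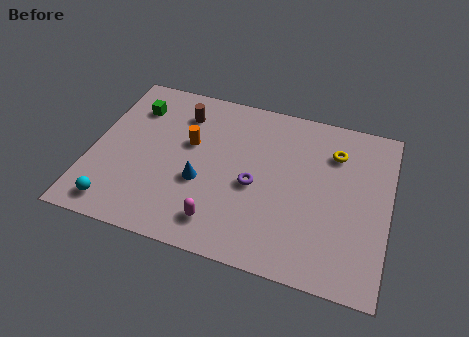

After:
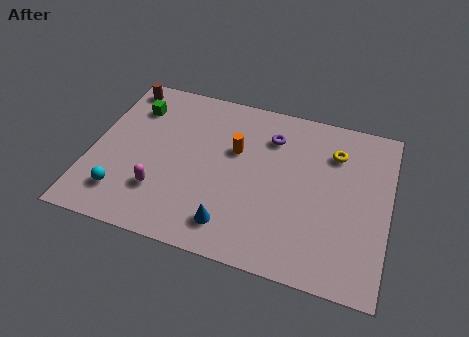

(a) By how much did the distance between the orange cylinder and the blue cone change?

+2.0

Before: roughly 2.1 units apart; after: 4.1. That's 2.0 units further apart.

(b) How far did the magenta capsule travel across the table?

2.8

From (5.9, 1.6) to (3.2, 2.5), the magenta capsule covered √(2.7² + 0.9²) ≈ 2.8 units.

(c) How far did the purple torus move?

2.9

The purple torus was near (7.2, 4.0) before and (7.7, 6.9) after, so it travelled √(0.5² + 2.9²) ≈ 2.9 units.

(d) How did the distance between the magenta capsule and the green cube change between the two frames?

-2.1

The distance was about 6.8 in the first image and 4.7 in the second, so they moved 2.1 units closer together.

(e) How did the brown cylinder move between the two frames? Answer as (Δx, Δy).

(-2.8, 0.9)

From the two frames, the brown cylinder sits at roughly (3.7, 7.1) before and (0.9, 8.0) after.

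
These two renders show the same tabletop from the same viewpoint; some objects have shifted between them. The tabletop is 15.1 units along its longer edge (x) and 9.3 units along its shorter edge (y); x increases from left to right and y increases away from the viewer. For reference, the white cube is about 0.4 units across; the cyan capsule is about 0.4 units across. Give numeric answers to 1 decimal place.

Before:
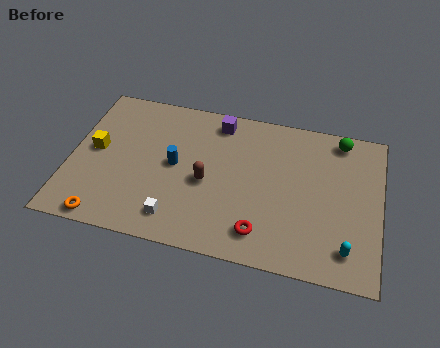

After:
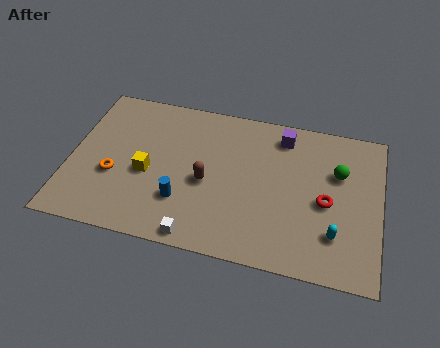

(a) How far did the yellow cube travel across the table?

2.8

The yellow cube was near (1.2, 4.9) before and (3.8, 4.0) after, so it travelled √(2.6² + 0.9²) ≈ 2.8 units.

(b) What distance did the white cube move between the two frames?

1.4

The white cube was near (5.4, 1.6) before and (6.5, 0.8) after, so it travelled √(1.1² + 0.8²) ≈ 1.4 units.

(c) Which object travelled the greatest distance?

the red torus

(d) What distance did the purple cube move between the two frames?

3.2

The purple cube was near (7.0, 8.0) before and (10.2, 7.8) after, so it travelled √(3.2² + 0.2²) ≈ 3.2 units.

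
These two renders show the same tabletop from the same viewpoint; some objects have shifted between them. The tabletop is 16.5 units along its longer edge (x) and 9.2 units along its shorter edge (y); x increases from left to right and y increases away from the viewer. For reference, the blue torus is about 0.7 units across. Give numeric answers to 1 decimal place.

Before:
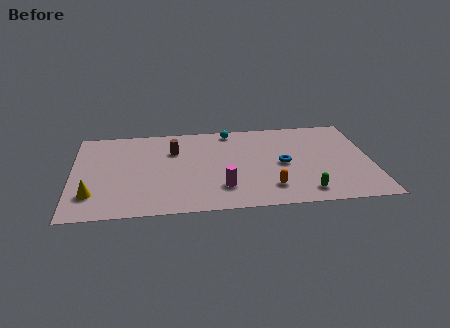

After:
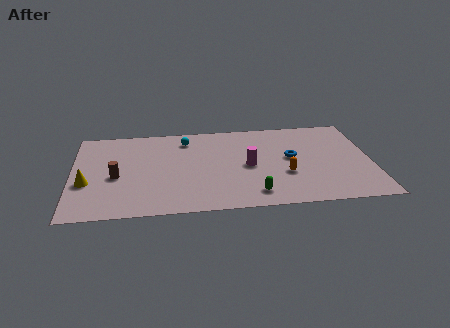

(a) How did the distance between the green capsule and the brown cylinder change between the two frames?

-0.8

Before: roughly 8.7 units apart; after: 7.9. That's 0.8 units closer together.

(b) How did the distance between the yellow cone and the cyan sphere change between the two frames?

-2.9

They were about 9.7 units apart before and 6.8 after — 2.9 units closer together.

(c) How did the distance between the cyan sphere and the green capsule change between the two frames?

-0.8

The distance was about 7.8 in the first image and 7.0 in the second, so they moved 0.8 units closer together.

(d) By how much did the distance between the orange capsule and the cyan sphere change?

+0.3

Before: roughly 6.5 units apart; after: 6.8. That's 0.3 units further apart.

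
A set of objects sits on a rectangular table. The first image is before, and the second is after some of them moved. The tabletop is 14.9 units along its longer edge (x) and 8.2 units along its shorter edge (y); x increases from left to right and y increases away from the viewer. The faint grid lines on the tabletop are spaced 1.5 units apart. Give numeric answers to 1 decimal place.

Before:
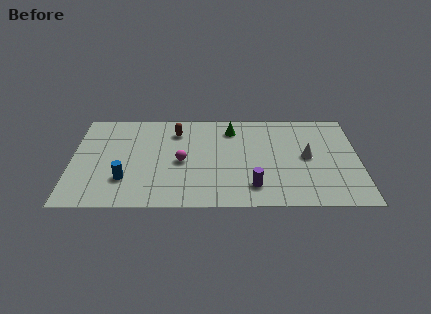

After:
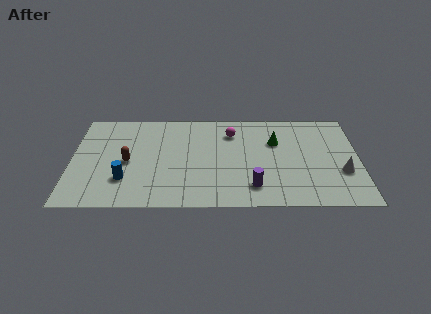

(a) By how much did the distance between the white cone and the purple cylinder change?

+1.0

The distance was about 3.8 in the first image and 4.8 in the second, so they moved 1.0 units further apart.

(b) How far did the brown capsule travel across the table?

3.6

The brown capsule moved from about (5.4, 6.4) to (2.9, 3.8), a distance of √(2.5² + 2.6²) ≈ 3.6.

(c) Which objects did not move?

the blue cylinder and the purple cylinder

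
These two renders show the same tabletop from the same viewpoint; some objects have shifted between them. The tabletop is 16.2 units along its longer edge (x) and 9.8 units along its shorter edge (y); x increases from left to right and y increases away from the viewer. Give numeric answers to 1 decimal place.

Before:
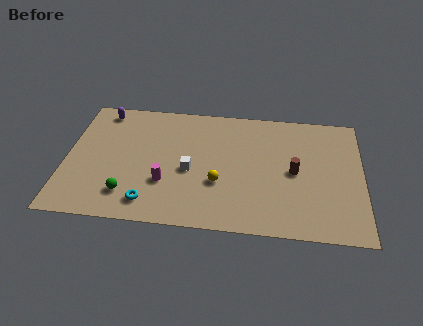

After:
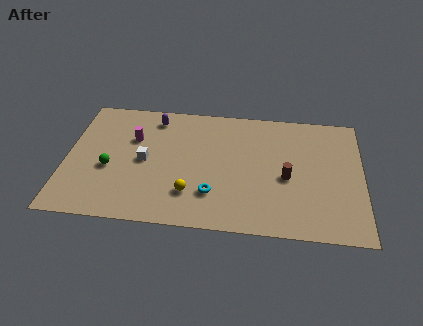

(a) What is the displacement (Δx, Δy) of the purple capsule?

(2.9, -0.3)

From the two frames, the purple capsule sits at roughly (1.8, 8.6) before and (4.7, 8.3) after.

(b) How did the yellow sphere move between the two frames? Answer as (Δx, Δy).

(-1.5, -1.0)

From the two frames, the yellow sphere sits at roughly (8.4, 3.5) before and (6.9, 2.5) after.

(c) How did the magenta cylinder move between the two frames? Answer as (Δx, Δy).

(-1.9, 3.3)

The magenta cylinder was at about (5.5, 3.2) and moved to about (3.6, 6.5).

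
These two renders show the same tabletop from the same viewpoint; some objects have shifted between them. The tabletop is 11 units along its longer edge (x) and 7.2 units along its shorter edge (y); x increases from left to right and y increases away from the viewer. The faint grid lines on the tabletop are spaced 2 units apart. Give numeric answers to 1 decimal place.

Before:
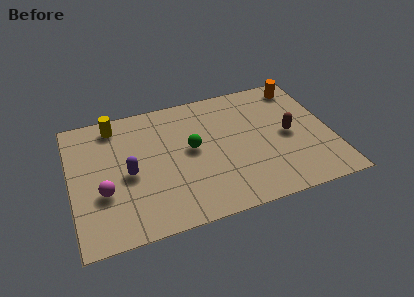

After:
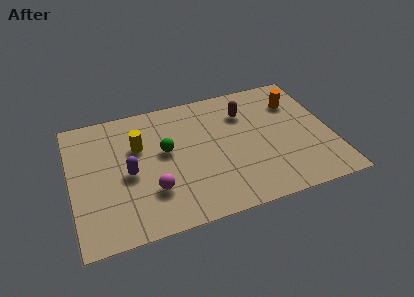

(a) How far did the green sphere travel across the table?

1.1

The green sphere moved from about (5.1, 3.9) to (4.0, 4.1), a distance of √(1.1² + 0.2²) ≈ 1.1.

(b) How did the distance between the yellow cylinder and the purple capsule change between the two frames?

-1.4

They were about 2.9 units apart before and 1.5 after — 1.4 units closer together.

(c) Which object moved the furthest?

the brown capsule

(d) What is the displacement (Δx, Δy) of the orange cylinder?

(-0.3, -0.9)

From the two frames, the orange cylinder sits at roughly (10.0, 6.2) before and (9.7, 5.3) after.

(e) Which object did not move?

the purple capsule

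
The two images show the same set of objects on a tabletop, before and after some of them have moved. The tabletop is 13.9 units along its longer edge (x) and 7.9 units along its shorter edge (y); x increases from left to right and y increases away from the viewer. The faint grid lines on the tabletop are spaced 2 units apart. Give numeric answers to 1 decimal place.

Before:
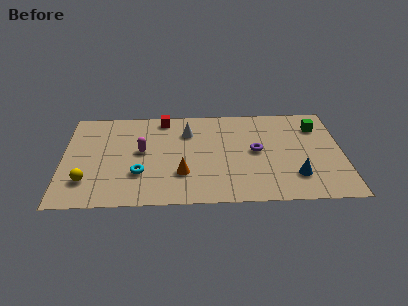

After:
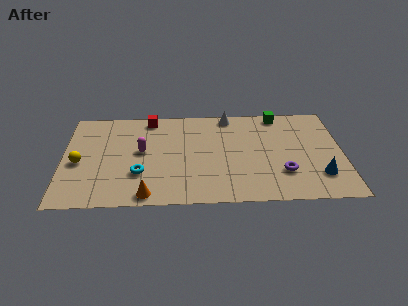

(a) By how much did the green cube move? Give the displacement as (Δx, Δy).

(-1.9, 1.1)

From the two frames, the green cube sits at roughly (12.7, 6.0) before and (10.8, 7.1) after.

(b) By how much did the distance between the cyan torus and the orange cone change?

-0.4

The distance was about 2.1 in the first image and 1.7 in the second, so they moved 0.4 units closer together.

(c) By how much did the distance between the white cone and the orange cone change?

+4.1

Before: roughly 3.4 units apart; after: 7.5. That's 4.1 units further apart.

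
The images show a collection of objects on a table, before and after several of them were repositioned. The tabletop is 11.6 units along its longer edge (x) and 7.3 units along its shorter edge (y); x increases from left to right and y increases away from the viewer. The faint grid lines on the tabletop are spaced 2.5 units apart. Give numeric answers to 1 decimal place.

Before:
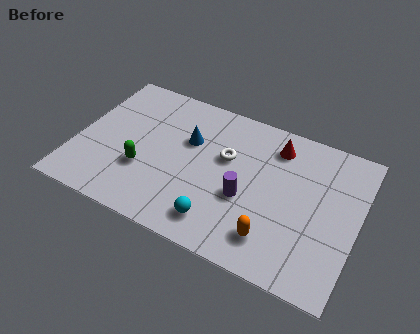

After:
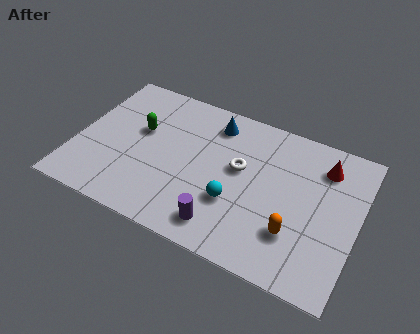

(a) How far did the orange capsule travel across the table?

1.0

From (8.4, 1.5) to (9.2, 2.1), the orange capsule covered √(0.8² + 0.6²) ≈ 1.0 units.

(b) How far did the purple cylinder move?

1.8

The purple cylinder was near (7.1, 2.9) before and (6.4, 1.2) after, so it travelled √(0.7² + 1.7²) ≈ 1.8 units.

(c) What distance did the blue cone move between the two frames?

1.6

The blue cone was near (4.5, 4.7) before and (5.4, 6.0) after, so it travelled √(0.9² + 1.3²) ≈ 1.6 units.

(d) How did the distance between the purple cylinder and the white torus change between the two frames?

+1.1

Before: roughly 1.9 units apart; after: 3.0. That's 1.1 units further apart.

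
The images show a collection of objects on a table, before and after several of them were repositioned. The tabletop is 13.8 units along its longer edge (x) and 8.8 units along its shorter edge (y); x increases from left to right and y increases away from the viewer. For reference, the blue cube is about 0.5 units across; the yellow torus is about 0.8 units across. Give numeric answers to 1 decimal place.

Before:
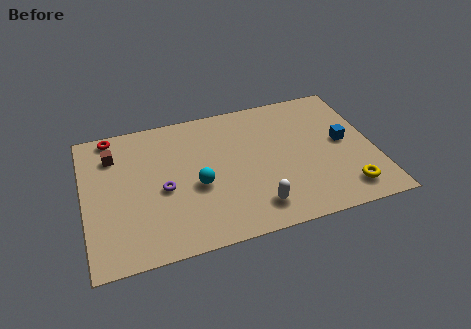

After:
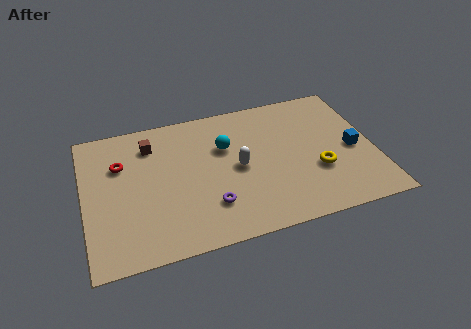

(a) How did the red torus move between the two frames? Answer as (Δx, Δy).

(0.3, -2.0)

The red torus was at about (1.5, 8.0) and moved to about (1.8, 6.0).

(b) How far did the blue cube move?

0.7

From (12.4, 4.6) to (12.8, 4.0), the blue cube covered √(0.4² + 0.6²) ≈ 0.7 units.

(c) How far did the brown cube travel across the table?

1.8

From (1.5, 6.7) to (3.3, 6.9), the brown cube covered √(1.8² + 0.2²) ≈ 1.8 units.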